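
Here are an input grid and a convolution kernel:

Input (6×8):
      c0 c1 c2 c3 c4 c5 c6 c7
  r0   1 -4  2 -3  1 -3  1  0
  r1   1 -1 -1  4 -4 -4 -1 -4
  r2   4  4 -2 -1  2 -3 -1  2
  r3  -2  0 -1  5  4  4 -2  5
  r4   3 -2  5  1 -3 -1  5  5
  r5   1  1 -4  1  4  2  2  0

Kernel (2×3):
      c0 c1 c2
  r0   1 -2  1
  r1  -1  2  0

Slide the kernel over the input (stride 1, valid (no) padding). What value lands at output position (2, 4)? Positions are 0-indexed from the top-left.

11

The receptive field on the input at this output position is [2 -3 -1 / 4 4 -2]. Elementwise product with the kernel and sum: 2·1 + -3·-2 + -1·1 + 4·-1 + 4·2.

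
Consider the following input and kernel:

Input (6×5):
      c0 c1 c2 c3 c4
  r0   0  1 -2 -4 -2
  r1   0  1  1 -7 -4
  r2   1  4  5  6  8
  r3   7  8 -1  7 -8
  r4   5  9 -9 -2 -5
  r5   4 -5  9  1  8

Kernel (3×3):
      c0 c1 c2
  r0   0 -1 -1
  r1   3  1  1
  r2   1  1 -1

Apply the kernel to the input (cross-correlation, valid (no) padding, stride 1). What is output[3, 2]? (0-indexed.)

-31

The receptive field on the input at this output position is [-1 7 -8 / -9 -2 -5 / 9 1 8]. Elementwise product with the kernel and sum: 7·-1 + -8·-1 + -9·3 + -2·1 + -5·1 + 9·1 + 1·1 + 8·-1.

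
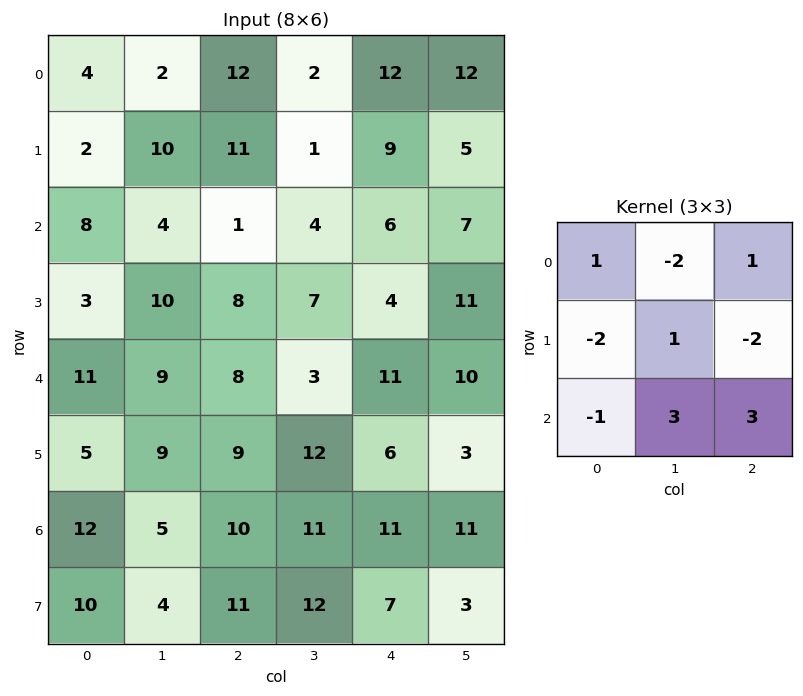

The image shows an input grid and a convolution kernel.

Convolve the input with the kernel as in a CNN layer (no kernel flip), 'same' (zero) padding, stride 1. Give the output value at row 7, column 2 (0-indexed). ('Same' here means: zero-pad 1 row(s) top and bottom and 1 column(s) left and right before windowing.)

The receptive field on the zero-padded input at this output position is [5 10 11 / 4 11 12 / 0 0 0]. Elementwise product with the kernel and sum: 5·1 + 10·-2 + 11·1 + 4·-2 + 11·1 + 12·-2 + 0·-1 + 0·3 + 0·3.

-25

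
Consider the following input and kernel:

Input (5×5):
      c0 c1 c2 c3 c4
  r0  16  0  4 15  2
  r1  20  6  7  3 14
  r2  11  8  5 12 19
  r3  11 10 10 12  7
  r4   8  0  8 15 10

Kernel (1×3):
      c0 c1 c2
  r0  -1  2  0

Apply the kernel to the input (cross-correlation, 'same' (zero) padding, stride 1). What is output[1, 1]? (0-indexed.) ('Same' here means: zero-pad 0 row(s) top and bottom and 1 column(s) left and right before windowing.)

-8

The receptive field on the zero-padded input at this output position is [20 6 7]. Elementwise product with the kernel and sum: 20·-1 + 6·2.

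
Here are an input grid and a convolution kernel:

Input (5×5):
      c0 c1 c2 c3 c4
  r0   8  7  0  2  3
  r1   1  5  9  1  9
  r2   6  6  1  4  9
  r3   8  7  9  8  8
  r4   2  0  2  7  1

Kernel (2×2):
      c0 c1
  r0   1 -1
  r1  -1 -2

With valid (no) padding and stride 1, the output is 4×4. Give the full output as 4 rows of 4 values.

-10 -16 -13 -20
-22 -12 -1 -30
-22 -20 -28 -29
-1 -6 -15 -9

Output[0,0]: The receptive field on the input at this output position is [8 7 / 1 5]. Elementwise product with the kernel and sum: 8·1 + 7·-1 + 1·-1 + 5·-2.
Output[0,1]: The receptive field on the input at this output position is [7 0 / 5 9]. Elementwise product with the kernel and sum: 7·1 + 0·-1 + 5·-1 + 9·-2.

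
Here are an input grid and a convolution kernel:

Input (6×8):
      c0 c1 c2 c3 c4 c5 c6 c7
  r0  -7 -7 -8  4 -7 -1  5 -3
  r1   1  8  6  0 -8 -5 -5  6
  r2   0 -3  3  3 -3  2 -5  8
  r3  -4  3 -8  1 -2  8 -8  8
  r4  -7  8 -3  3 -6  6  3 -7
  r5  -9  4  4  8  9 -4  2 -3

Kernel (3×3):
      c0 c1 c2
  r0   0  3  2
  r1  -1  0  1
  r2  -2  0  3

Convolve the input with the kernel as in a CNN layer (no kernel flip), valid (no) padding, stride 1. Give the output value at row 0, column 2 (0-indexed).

-31

The receptive field on the input at this output position is [-8 4 -7 / 6 0 -8 / 3 3 -3]. Elementwise product with the kernel and sum: 4·3 + -7·2 + 6·-1 + -8·1 + 3·-2 + -3·3.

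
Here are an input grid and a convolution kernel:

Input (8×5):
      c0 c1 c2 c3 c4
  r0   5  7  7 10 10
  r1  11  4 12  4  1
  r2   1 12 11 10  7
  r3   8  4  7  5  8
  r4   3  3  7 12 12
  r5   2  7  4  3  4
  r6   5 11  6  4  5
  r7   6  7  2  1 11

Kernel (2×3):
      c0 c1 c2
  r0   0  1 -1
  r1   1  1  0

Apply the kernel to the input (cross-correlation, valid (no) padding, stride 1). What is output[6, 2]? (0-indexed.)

2

The receptive field on the input at this output position is [6 4 5 / 2 1 11]. Elementwise product with the kernel and sum: 4·1 + 5·-1 + 2·1 + 1·1.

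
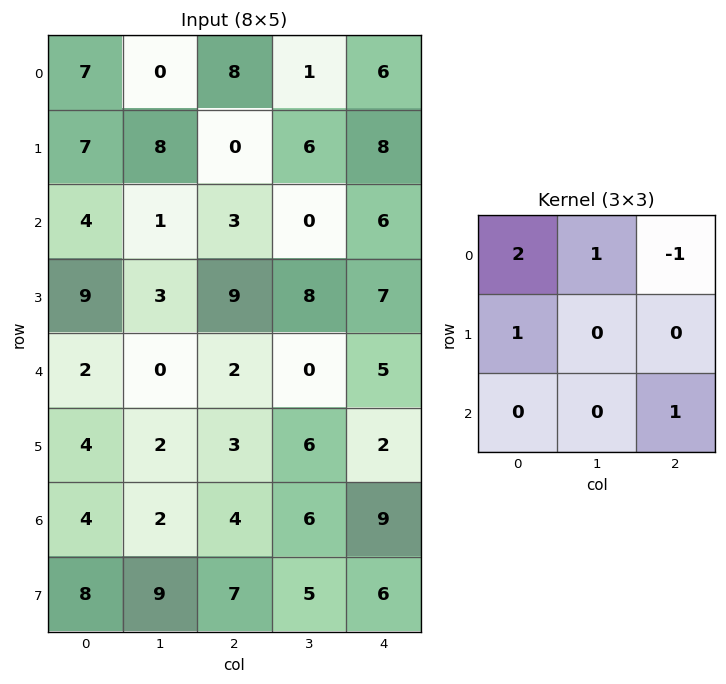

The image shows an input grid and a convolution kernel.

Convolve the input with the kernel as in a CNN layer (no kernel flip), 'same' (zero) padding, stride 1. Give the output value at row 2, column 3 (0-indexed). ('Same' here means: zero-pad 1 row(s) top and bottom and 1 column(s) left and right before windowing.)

The receptive field on the zero-padded input at this output position is [0 6 8 / 3 0 6 / 9 8 7]. Elementwise product with the kernel and sum: 0·2 + 6·1 + 8·-1 + 3·1 + 7·1.

8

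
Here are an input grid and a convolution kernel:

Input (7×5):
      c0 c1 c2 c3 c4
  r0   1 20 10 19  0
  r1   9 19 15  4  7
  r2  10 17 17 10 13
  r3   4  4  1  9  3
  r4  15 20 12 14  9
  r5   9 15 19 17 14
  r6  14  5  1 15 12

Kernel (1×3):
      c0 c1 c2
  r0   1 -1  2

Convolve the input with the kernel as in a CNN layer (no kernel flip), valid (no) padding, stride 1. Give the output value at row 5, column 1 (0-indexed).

The receptive field on the input at this output position is [15 19 17]. Elementwise product with the kernel and sum: 15·1 + 19·-1 + 17·2.

30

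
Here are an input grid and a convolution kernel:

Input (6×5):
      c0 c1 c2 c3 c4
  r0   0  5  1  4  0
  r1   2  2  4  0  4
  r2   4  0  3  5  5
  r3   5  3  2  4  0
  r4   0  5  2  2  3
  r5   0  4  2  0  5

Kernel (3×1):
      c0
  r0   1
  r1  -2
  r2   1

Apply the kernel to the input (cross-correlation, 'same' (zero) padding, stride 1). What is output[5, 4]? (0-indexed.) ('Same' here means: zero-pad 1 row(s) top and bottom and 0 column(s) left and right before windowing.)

-7

The receptive field on the zero-padded input at this output position is [3 / 5 / 0]. Elementwise product with the kernel and sum: 3·1 + 5·-2 + 0·1.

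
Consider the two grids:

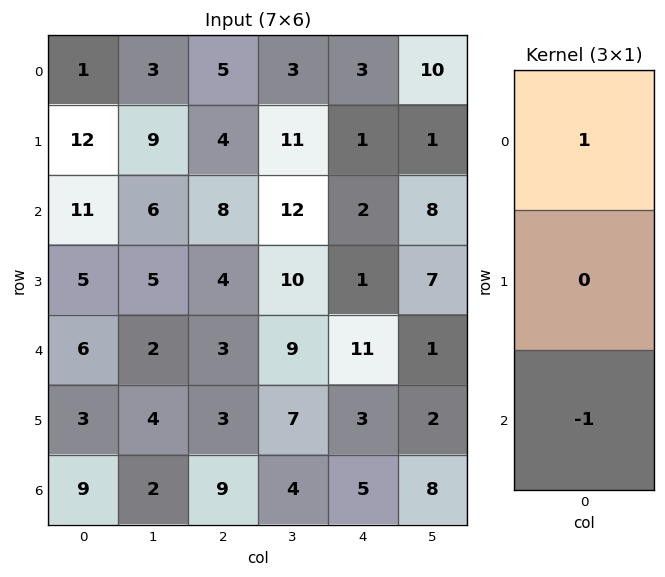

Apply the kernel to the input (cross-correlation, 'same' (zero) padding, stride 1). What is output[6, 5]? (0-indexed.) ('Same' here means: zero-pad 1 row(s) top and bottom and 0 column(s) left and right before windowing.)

2

The receptive field on the zero-padded input at this output position is [2 / 8 / 0]. Elementwise product with the kernel and sum: 2·1 + 0·-1.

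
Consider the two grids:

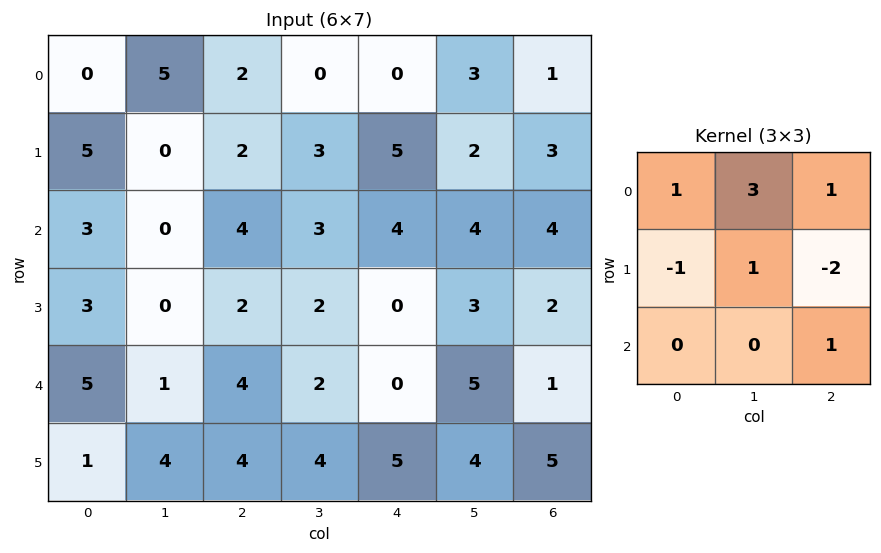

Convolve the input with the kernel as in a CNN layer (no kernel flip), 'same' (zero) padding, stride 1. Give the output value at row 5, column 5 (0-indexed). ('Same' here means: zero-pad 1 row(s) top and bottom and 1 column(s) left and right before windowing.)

The receptive field on the zero-padded input at this output position is [0 5 1 / 5 4 5 / 0 0 0]. Elementwise product with the kernel and sum: 0·1 + 5·3 + 1·1 + 5·-1 + 4·1 + 5·-2 + 0·1.

5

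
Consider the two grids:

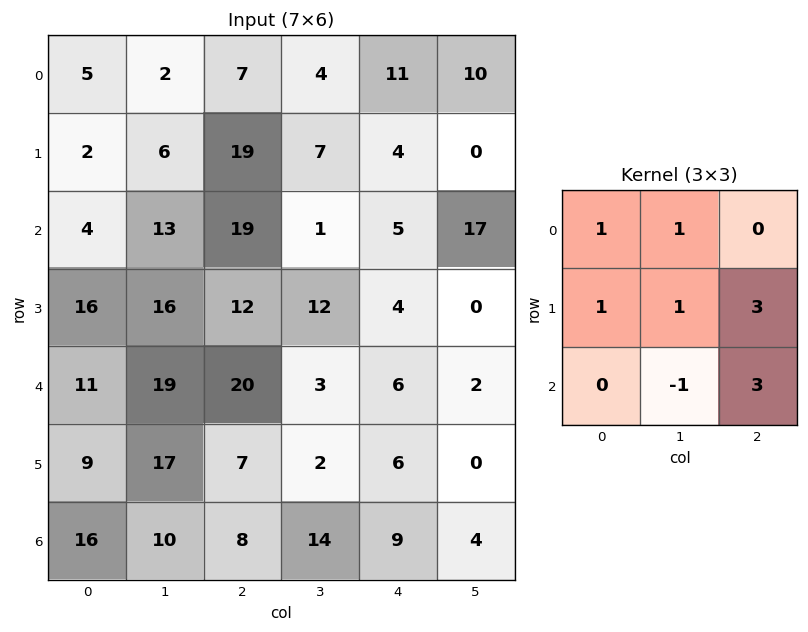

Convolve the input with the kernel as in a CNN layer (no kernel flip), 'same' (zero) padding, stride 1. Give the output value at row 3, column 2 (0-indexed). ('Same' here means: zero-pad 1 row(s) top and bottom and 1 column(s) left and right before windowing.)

The receptive field on the zero-padded input at this output position is [13 19 1 / 16 12 12 / 19 20 3]. Elementwise product with the kernel and sum: 13·1 + 19·1 + 16·1 + 12·1 + 12·3 + 20·-1 + 3·3.

85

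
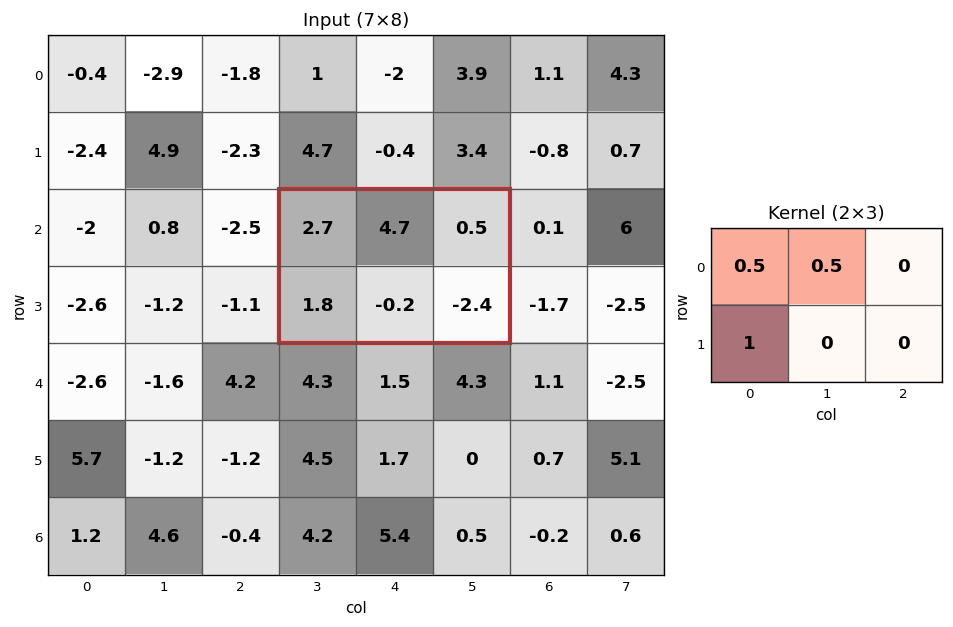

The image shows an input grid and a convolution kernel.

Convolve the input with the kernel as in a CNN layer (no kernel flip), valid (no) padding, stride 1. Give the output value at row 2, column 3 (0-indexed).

5.5

The receptive field on the input at this output position is [2.7 4.7 0.5 / 1.8 -0.2 -2.4]. Elementwise product with the kernel and sum: 2.7·0.5 + 4.7·0.5 + 1.8·1.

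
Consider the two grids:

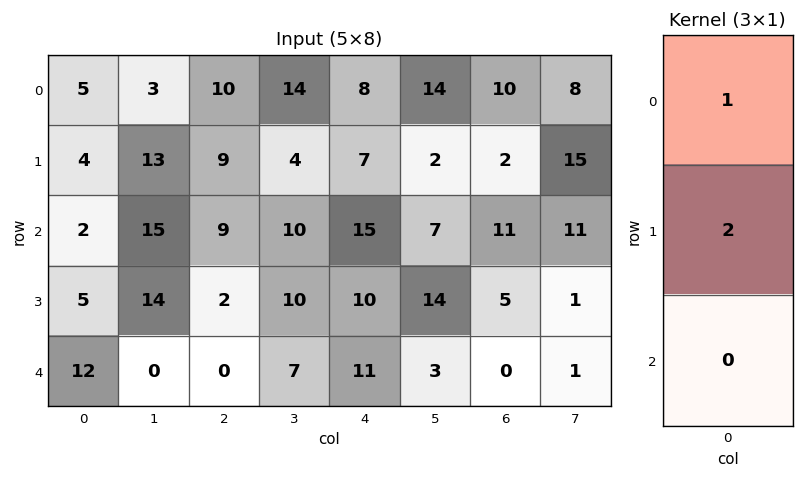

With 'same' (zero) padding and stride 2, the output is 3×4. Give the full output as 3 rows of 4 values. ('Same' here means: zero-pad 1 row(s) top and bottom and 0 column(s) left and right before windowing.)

Output[0,0]: The receptive field on the zero-padded input at this output position is [0 / 5 / 4]. Elementwise product with the kernel and sum: 0·1 + 5·2.
Output[0,1]: The receptive field on the zero-padded input at this output position is [0 / 10 / 9]. Elementwise product with the kernel and sum: 0·1 + 10·2.

10 20 16 20
8 27 37 24
29 2 32 5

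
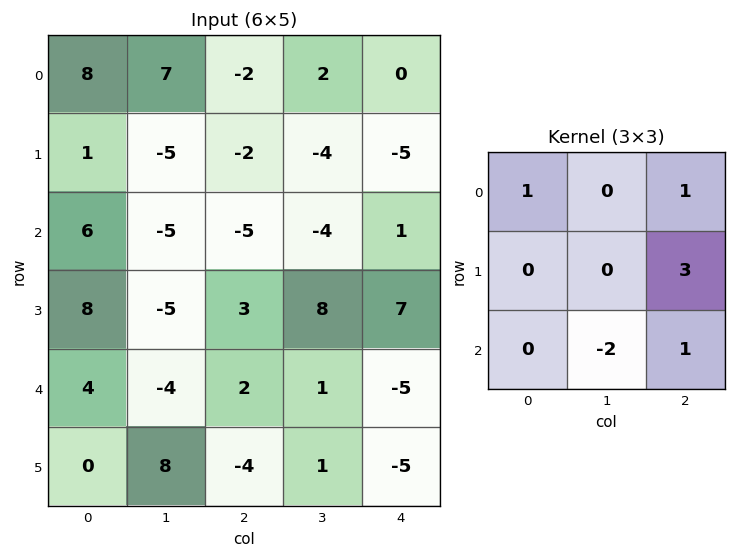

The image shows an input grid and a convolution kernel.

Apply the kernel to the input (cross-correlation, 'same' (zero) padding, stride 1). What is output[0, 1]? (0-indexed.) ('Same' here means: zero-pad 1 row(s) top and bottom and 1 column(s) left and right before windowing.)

The receptive field on the zero-padded input at this output position is [0 0 0 / 8 7 -2 / 1 -5 -2]. Elementwise product with the kernel and sum: 0·1 + 0·1 + -2·3 + -5·-2 + -2·1.

2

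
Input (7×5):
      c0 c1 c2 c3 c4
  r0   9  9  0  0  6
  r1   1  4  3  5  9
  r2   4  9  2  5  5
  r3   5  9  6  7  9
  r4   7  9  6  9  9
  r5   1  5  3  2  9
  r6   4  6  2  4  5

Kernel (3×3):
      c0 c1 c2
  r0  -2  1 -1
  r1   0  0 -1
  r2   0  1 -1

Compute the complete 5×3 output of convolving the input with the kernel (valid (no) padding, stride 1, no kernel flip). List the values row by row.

-5 -26 -15
0 -16 -17
-4 -31 -13
-11 -27 -30
-10 -25 -22

Output[0,0]: The receptive field on the input at this output position is [9 9 0 / 1 4 3 / 4 9 2]. Elementwise product with the kernel and sum: 9·-2 + 9·1 + 0·-1 + 3·-1 + 9·1 + 2·-1.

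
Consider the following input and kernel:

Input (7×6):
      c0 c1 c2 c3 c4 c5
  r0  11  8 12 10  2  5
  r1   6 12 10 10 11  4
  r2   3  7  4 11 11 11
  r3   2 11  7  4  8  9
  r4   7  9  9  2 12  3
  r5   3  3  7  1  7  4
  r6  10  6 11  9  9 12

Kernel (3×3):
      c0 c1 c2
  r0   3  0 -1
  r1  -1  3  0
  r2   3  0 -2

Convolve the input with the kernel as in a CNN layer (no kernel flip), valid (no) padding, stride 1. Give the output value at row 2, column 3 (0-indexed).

42

The receptive field on the input at this output position is [11 11 11 / 4 8 9 / 2 12 3]. Elementwise product with the kernel and sum: 11·3 + 11·-1 + 4·-1 + 8·3 + 2·3 + 3·-2.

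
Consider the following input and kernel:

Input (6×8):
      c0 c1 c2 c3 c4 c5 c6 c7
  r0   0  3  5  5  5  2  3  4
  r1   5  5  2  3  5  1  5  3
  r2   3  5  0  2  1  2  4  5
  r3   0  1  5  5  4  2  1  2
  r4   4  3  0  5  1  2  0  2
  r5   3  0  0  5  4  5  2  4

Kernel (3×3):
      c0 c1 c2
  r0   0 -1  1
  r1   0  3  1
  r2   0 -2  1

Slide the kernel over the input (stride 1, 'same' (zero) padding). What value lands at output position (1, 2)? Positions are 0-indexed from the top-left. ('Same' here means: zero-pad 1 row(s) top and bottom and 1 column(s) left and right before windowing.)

11

The receptive field on the zero-padded input at this output position is [3 5 5 / 5 2 3 / 5 0 2]. Elementwise product with the kernel and sum: 5·-1 + 5·1 + 2·3 + 3·1 + 0·-2 + 2·1.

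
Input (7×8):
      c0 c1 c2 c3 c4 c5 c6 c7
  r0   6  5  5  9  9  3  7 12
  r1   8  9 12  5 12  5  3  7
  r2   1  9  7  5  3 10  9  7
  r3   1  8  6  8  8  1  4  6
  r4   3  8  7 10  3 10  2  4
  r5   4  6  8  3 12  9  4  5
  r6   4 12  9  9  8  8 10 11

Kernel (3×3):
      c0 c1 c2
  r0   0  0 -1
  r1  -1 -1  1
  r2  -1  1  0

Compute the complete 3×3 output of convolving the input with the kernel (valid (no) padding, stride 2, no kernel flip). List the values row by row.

-2 -16 -14
-5 -6 -7
-1 -2 -19

Output[0,0]: The receptive field on the input at this output position is [6 5 5 / 8 9 12 / 1 9 7]. Elementwise product with the kernel and sum: 5·-1 + 8·-1 + 9·-1 + 12·1 + 1·-1 + 9·1.
Output[0,1]: The receptive field on the input at this output position is [5 9 9 / 12 5 12 / 7 5 3]. Elementwise product with the kernel and sum: 9·-1 + 12·-1 + 5·-1 + 12·1 + 7·-1 + 5·1.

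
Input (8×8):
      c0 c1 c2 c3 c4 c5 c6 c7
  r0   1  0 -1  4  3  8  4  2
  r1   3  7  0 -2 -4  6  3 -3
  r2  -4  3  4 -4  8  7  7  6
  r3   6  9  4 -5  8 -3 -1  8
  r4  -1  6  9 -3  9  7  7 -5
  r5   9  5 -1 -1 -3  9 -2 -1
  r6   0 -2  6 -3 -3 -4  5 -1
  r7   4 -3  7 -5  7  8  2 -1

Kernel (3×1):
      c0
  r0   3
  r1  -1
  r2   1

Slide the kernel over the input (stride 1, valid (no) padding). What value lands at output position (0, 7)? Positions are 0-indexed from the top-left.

15

The receptive field on the input at this output position is [2 / -3 / 6]. Elementwise product with the kernel and sum: 2·3 + -3·-1 + 6·1.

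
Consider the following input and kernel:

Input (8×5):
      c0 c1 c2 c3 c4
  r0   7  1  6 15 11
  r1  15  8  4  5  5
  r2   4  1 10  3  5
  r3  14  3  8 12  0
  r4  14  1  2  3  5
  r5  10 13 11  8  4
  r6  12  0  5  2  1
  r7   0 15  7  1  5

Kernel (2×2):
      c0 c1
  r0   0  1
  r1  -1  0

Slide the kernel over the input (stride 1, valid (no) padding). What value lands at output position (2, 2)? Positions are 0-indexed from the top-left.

-5

The receptive field on the input at this output position is [10 3 / 8 12]. Elementwise product with the kernel and sum: 3·1 + 8·-1.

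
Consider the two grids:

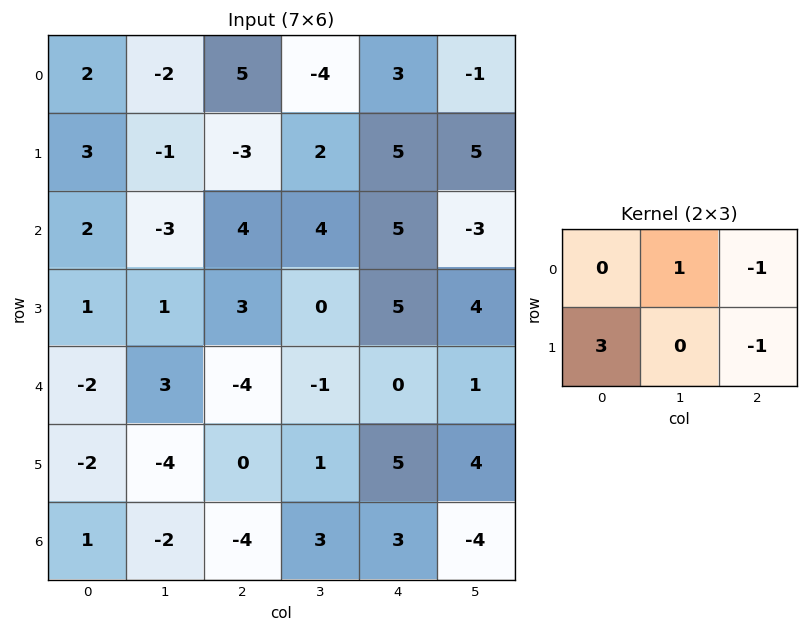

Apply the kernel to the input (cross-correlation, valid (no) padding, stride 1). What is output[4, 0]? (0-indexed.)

The receptive field on the input at this output position is [-2 3 -4 / -2 -4 0]. Elementwise product with the kernel and sum: 3·1 + -4·-1 + -2·3 + 0·-1.

1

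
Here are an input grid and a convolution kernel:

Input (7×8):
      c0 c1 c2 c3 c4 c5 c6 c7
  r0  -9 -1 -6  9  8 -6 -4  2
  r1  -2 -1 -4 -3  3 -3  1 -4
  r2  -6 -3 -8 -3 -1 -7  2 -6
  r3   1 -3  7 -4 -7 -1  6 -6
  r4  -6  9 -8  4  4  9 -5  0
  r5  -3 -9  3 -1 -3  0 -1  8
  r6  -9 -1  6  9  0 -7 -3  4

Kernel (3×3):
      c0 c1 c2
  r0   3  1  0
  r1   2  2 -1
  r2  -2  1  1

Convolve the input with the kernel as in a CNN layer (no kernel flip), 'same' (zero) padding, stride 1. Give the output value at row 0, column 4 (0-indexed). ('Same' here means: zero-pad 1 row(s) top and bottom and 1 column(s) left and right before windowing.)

The receptive field on the zero-padded input at this output position is [0 0 0 / 9 8 -6 / -3 3 -3]. Elementwise product with the kernel and sum: 0·3 + 0·1 + 9·2 + 8·2 + -6·-1 + -3·-2 + 3·1 + -3·1.

46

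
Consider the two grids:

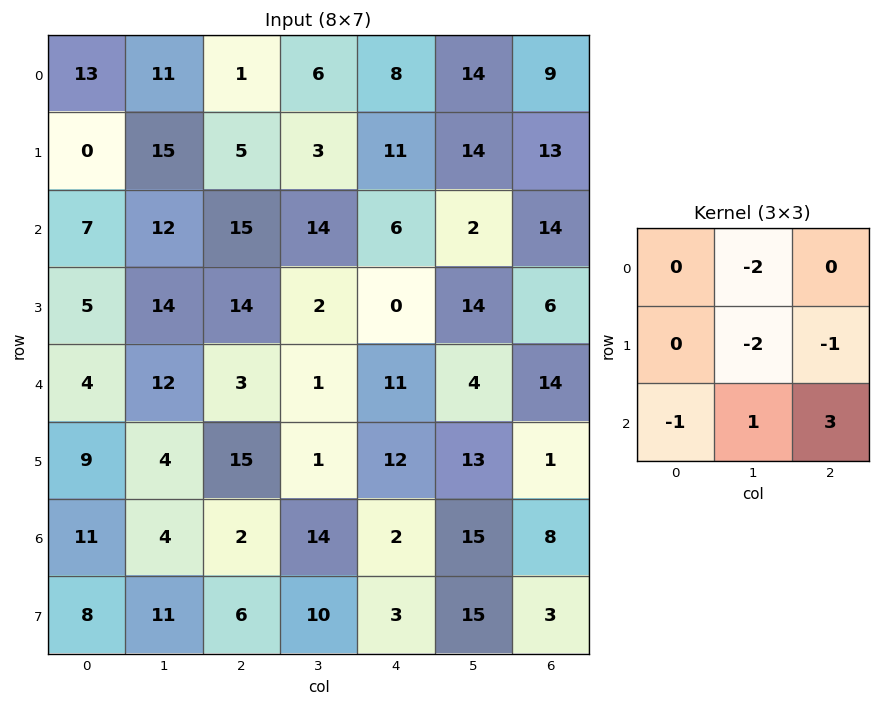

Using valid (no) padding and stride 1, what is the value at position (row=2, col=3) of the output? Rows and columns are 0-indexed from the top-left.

-4

The receptive field on the input at this output position is [14 6 2 / 2 0 14 / 1 11 4]. Elementwise product with the kernel and sum: 6·-2 + 0·-2 + 14·-1 + 1·-1 + 11·1 + 4·3.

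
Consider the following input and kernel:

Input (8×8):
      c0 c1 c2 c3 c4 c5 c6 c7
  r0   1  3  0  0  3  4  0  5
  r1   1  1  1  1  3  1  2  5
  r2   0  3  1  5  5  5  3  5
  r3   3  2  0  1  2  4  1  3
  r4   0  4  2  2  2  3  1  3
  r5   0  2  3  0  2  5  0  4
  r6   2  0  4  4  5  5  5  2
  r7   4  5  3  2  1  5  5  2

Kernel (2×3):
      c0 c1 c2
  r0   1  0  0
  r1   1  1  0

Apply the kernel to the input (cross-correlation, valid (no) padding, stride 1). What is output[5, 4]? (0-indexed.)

The receptive field on the input at this output position is [2 5 0 / 5 5 5]. Elementwise product with the kernel and sum: 2·1 + 5·1 + 5·1.

12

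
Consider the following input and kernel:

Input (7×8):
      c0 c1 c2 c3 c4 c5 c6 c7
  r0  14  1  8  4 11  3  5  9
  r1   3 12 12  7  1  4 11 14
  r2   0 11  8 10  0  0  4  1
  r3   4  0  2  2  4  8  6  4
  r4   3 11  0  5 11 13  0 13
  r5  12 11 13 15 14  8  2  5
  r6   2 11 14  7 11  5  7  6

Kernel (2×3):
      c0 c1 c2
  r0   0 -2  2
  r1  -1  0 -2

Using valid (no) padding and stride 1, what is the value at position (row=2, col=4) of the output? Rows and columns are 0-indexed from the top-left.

The receptive field on the input at this output position is [0 0 4 / 4 8 6]. Elementwise product with the kernel and sum: 0·-2 + 4·2 + 4·-1 + 6·-2.

-8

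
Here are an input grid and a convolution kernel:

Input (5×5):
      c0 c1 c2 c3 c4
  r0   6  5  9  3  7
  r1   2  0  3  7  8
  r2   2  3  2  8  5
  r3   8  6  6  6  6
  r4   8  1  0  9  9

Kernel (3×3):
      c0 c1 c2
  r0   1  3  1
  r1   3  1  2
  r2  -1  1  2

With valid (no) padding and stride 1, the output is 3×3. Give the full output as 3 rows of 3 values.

Output[0,0]: The receptive field on the input at this output position is [6 5 9 / 2 0 3 / 2 3 2]. Elementwise product with the kernel and sum: 6·1 + 5·3 + 9·1 + 2·3 + 0·1 + 3·2 + 2·-1 + 3·1 + 2·2.
Output[0,1]: The receptive field on the input at this output position is [5 9 3 / 0 3 7 / 3 2 8]. Elementwise product with the kernel and sum: 5·1 + 9·3 + 3·1 + 0·3 + 3·1 + 7·2 + 3·-1 + 2·1 + 8·2.

47 67 73
28 55 68
48 70 94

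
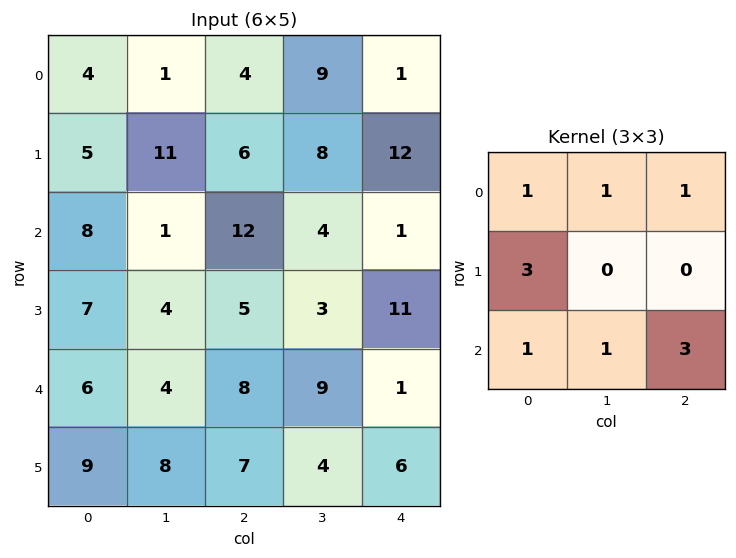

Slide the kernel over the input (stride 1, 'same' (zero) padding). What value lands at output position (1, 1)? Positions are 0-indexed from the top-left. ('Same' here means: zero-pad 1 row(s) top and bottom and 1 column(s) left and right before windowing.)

The receptive field on the zero-padded input at this output position is [4 1 4 / 5 11 6 / 8 1 12]. Elementwise product with the kernel and sum: 4·1 + 1·1 + 4·1 + 5·3 + 8·1 + 1·1 + 12·3.

69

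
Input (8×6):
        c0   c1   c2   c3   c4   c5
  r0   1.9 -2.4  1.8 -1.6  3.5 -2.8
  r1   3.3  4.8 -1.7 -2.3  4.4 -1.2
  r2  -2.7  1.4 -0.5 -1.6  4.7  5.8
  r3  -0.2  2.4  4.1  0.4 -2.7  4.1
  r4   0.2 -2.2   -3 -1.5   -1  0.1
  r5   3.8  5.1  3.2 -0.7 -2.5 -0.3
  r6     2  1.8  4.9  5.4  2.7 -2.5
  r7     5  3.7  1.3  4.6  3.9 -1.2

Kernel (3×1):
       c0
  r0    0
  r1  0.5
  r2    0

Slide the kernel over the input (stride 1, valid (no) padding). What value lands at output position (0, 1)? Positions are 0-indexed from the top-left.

2.4

The receptive field on the input at this output position is [-2.4 / 4.8 / 1.4]. Elementwise product with the kernel and sum: 4.8·0.5.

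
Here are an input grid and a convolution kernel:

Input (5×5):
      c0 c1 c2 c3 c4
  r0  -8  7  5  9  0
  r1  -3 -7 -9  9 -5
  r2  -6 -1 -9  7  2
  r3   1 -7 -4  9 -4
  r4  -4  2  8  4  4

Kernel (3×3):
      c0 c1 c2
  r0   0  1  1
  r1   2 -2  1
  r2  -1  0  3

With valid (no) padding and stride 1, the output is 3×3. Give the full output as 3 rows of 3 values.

Output[0,0]: The receptive field on the input at this output position is [-8 7 5 / -3 -7 -9 / -6 -1 -9]. Elementwise product with the kernel and sum: 7·1 + 5·1 + -3·2 + -7·-2 + -9·1 + -6·-1 + -9·3.
Output[0,1]: The receptive field on the input at this output position is [7 5 9 / -7 -9 9 / -1 -9 7]. Elementwise product with the kernel and sum: 5·1 + 9·1 + -7·2 + -9·-2 + 9·1 + -1·-1 + 7·3.

-10 49 -17
-48 57 -34
30 11 -17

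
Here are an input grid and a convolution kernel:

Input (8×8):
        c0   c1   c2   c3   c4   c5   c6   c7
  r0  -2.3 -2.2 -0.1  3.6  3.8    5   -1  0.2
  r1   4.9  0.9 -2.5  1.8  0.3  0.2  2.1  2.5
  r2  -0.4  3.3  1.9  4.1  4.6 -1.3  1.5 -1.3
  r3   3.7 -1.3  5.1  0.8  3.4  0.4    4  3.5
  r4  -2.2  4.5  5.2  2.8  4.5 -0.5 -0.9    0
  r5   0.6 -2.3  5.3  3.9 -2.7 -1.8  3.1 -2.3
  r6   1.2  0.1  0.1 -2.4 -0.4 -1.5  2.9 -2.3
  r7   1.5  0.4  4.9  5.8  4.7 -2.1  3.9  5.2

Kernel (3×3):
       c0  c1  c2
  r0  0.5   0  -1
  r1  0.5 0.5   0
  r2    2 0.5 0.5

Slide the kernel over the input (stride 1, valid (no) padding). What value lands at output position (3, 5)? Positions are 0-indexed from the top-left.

-7.2

The receptive field on the input at this output position is [0.4 4 3.5 / -0.5 -0.9 0 / -1.8 3.1 -2.3]. Elementwise product with the kernel and sum: 0.4·0.5 + 3.5·-1 + -0.5·0.5 + -0.9·0.5 + -1.8·2 + 3.1·0.5 + -2.3·0.5.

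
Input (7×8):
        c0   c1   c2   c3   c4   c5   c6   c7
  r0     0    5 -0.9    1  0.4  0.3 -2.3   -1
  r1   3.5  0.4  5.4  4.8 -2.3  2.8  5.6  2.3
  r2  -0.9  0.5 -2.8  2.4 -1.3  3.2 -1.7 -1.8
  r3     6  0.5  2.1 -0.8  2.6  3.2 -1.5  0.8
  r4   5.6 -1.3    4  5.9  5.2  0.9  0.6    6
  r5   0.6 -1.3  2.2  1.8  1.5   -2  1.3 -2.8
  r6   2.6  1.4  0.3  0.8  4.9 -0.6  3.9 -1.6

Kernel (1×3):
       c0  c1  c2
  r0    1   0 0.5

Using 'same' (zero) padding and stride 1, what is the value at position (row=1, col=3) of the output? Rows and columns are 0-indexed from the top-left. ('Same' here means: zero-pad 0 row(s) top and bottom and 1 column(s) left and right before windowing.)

The receptive field on the zero-padded input at this output position is [5.4 4.8 -2.3]. Elementwise product with the kernel and sum: 5.4·1 + -2.3·0.5.

4.25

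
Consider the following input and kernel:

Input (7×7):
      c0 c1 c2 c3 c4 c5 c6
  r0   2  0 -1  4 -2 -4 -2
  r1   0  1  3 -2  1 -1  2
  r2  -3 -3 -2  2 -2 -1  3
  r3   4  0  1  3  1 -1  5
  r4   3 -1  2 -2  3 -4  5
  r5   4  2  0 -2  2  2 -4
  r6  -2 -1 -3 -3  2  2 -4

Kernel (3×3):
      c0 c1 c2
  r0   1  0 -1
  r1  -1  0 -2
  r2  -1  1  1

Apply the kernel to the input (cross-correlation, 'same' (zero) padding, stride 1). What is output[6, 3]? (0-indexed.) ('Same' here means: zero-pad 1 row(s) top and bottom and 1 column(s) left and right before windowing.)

-3

The receptive field on the zero-padded input at this output position is [0 -2 2 / -3 -3 2 / 0 0 0]. Elementwise product with the kernel and sum: 0·1 + 2·-1 + -3·-1 + 2·-2 + 0·-1 + 0·1 + 0·1.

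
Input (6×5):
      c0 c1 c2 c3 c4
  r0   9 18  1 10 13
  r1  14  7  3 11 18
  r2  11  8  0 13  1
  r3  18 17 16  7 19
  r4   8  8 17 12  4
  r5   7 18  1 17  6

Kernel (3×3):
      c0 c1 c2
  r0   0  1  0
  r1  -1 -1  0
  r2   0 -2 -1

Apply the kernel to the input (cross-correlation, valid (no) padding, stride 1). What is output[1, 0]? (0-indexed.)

The receptive field on the input at this output position is [14 7 3 / 11 8 0 / 18 17 16]. Elementwise product with the kernel and sum: 7·1 + 11·-1 + 8·-1 + 17·-2 + 16·-1.

-62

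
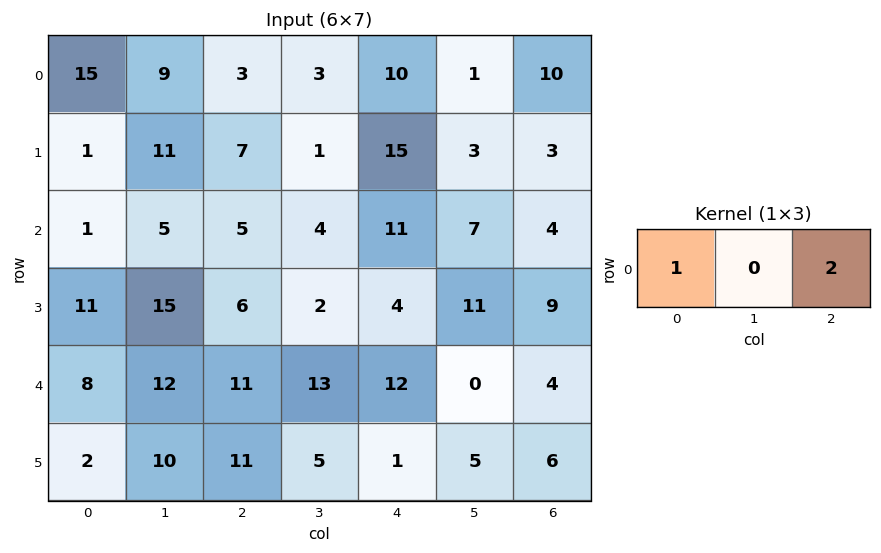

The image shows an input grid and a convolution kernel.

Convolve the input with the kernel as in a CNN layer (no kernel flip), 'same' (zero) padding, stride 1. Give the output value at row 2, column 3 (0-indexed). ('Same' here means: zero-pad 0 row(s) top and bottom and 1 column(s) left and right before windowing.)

The receptive field on the zero-padded input at this output position is [5 4 11]. Elementwise product with the kernel and sum: 5·1 + 11·2.

27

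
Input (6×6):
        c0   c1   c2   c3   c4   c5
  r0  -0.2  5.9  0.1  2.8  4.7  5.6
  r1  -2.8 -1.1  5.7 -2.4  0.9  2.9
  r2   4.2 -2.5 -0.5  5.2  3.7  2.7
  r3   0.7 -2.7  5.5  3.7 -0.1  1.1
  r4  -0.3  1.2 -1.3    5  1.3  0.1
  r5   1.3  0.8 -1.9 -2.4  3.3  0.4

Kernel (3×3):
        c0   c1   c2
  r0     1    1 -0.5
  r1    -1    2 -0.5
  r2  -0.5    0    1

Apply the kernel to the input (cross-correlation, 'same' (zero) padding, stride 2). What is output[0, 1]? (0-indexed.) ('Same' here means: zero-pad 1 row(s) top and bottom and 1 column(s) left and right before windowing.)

The receptive field on the zero-padded input at this output position is [0 0 0 / 5.9 0.1 2.8 / -1.1 5.7 -2.4]. Elementwise product with the kernel and sum: 0·1 + 0·1 + 0·-0.5 + 5.9·-1 + 0.1·2 + 2.8·-0.5 + -1.1·-0.5 + -2.4·1.

-8.95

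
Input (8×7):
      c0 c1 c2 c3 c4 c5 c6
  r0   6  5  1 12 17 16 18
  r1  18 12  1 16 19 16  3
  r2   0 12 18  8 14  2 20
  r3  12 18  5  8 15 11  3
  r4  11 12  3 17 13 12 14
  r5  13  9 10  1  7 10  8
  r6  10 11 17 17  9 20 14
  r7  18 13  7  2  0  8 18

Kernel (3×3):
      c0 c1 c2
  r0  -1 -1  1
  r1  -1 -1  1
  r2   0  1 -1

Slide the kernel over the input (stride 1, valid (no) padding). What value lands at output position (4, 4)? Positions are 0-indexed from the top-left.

-14

The receptive field on the input at this output position is [13 12 14 / 7 10 8 / 9 20 14]. Elementwise product with the kernel and sum: 13·-1 + 12·-1 + 14·1 + 7·-1 + 10·-1 + 8·1 + 20·1 + 14·-1.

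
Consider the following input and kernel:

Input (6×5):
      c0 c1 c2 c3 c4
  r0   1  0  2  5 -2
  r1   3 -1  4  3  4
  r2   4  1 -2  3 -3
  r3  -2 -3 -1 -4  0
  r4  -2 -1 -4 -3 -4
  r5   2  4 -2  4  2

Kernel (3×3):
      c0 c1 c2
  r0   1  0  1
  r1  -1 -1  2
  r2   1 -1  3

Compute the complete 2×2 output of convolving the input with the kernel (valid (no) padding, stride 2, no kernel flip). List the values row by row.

Output[0,0]: The receptive field on the input at this output position is [1 0 2 / 3 -1 4 / 4 1 -2]. Elementwise product with the kernel and sum: 1·1 + 2·1 + 3·-1 + -1·-1 + 4·2 + 4·1 + 1·-1 + -2·3.
Output[0,1]: The receptive field on the input at this output position is [2 5 -2 / 4 3 4 / -2 3 -3]. Elementwise product with the kernel and sum: 2·1 + -2·1 + 4·-1 + 3·-1 + 4·2 + -2·1 + 3·-1 + -3·3.

6 -13
-8 -13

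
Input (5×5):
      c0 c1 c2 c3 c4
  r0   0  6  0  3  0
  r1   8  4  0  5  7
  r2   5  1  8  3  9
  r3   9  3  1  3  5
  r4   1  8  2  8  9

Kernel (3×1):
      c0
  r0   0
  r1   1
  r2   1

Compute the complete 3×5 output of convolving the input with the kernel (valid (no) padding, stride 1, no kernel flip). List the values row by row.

Output[0,0]: The receptive field on the input at this output position is [0 / 8 / 5]. Elementwise product with the kernel and sum: 8·1 + 5·1.

13 5 8 8 16
14 4 9 6 14
10 11 3 11 14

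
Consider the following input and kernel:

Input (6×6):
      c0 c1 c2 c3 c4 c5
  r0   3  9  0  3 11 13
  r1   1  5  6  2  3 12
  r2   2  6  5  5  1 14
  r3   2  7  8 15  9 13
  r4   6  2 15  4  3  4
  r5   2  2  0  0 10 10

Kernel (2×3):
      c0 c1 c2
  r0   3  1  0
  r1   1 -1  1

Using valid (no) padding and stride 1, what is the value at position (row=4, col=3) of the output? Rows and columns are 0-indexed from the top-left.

The receptive field on the input at this output position is [4 3 4 / 0 10 10]. Elementwise product with the kernel and sum: 4·3 + 3·1 + 0·1 + 10·-1 + 10·1.

15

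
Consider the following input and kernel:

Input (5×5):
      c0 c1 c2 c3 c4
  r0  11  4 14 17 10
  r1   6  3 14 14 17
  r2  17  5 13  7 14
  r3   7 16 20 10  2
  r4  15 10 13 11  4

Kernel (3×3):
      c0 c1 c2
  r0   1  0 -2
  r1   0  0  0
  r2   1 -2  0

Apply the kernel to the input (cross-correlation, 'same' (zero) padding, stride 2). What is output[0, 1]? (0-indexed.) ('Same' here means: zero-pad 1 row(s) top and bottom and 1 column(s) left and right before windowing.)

-25

The receptive field on the zero-padded input at this output position is [0 0 0 / 4 14 17 / 3 14 14]. Elementwise product with the kernel and sum: 0·1 + 0·-2 + 3·1 + 14·-2.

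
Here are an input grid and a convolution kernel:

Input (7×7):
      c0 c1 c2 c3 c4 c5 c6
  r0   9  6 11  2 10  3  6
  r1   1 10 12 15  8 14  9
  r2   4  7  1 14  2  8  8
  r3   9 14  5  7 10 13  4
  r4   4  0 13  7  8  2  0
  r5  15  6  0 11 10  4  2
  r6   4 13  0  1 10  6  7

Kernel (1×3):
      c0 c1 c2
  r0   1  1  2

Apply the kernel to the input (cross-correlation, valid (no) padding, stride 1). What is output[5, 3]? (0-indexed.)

The receptive field on the input at this output position is [11 10 4]. Elementwise product with the kernel and sum: 11·1 + 10·1 + 4·2.

29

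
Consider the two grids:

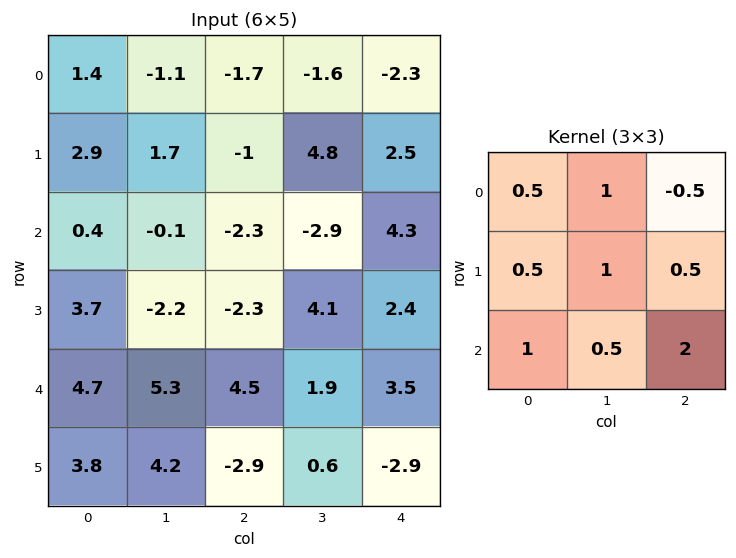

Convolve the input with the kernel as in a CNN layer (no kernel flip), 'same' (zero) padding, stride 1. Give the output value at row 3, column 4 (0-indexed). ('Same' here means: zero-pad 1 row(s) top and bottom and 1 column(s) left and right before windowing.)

10.95

The receptive field on the zero-padded input at this output position is [-2.9 4.3 0 / 4.1 2.4 0 / 1.9 3.5 0]. Elementwise product with the kernel and sum: -2.9·0.5 + 4.3·1 + 0·-0.5 + 4.1·0.5 + 2.4·1 + 0·0.5 + 1.9·1 + 3.5·0.5 + 0·2.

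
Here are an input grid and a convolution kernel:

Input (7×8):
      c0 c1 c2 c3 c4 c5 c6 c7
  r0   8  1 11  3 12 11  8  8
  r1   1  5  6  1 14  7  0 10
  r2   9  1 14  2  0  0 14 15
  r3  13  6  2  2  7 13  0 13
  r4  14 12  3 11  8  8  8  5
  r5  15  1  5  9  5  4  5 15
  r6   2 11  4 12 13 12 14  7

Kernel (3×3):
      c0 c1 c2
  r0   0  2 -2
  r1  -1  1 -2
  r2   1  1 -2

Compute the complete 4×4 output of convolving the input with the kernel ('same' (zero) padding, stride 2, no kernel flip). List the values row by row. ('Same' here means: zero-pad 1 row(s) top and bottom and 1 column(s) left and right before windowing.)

-3 13 -12 -32
0 23 -5 -49
17 -43 -25 -57
8 -39 -21 -32

Output[0,0]: The receptive field on the zero-padded input at this output position is [0 0 0 / 0 8 1 / 0 1 5]. Elementwise product with the kernel and sum: 0·2 + 0·-2 + 0·-1 + 8·1 + 1·-2 + 0·1 + 1·1 + 5·-2.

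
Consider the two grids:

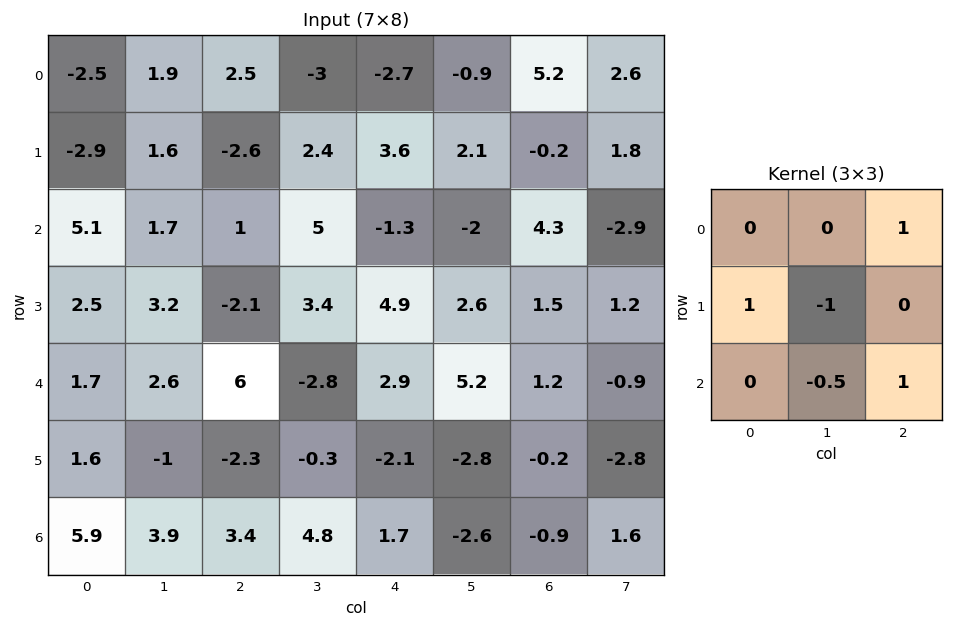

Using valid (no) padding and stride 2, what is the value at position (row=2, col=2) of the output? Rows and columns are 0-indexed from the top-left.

2.3

The receptive field on the input at this output position is [2.9 5.2 1.2 / -2.1 -2.8 -0.2 / 1.7 -2.6 -0.9]. Elementwise product with the kernel and sum: 1.2·1 + -2.1·1 + -2.8·-1 + -2.6·-0.5 + -0.9·1.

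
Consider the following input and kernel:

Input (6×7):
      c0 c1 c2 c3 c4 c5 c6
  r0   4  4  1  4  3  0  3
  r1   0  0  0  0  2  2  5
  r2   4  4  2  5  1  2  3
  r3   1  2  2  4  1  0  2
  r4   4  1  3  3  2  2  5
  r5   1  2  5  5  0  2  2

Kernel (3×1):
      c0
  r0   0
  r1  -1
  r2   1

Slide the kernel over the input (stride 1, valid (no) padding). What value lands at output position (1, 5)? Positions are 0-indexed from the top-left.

-2

The receptive field on the input at this output position is [2 / 2 / 0]. Elementwise product with the kernel and sum: 2·-1 + 0·1.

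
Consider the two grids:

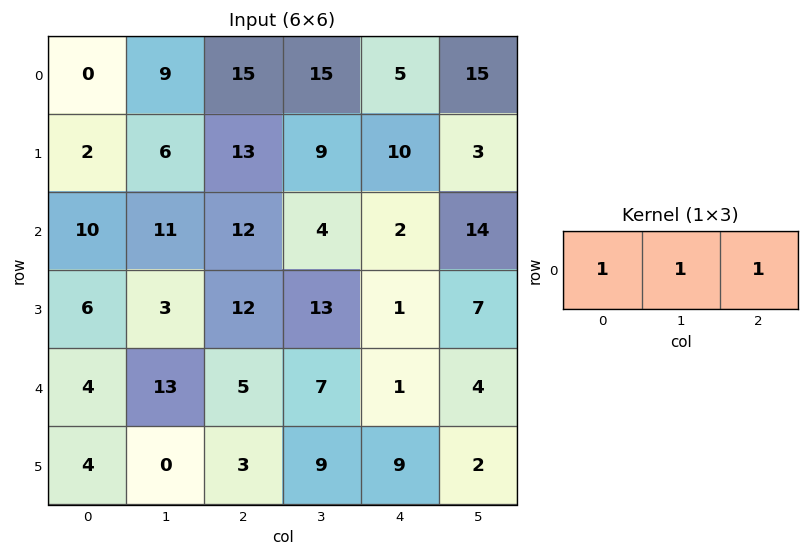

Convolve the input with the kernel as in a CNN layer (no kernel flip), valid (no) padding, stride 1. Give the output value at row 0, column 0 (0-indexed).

24

The receptive field on the input at this output position is [0 9 15]. Elementwise product with the kernel and sum: 0·1 + 9·1 + 15·1.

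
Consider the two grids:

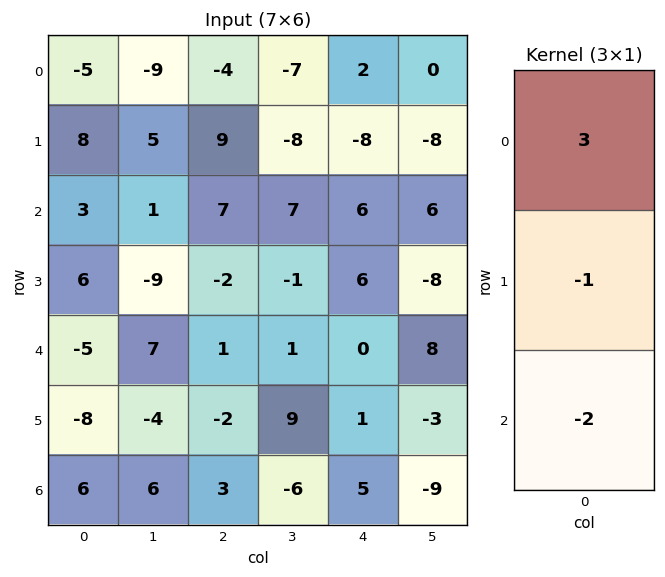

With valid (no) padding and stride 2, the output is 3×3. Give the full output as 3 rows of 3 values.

Output[0,0]: The receptive field on the input at this output position is [-5 / 8 / 3]. Elementwise product with the kernel and sum: -5·3 + 8·-1 + 3·-2.
Output[0,1]: The receptive field on the input at this output position is [-4 / 9 / 7]. Elementwise product with the kernel and sum: -4·3 + 9·-1 + 7·-2.

-29 -35 2
13 21 12
-19 -1 -11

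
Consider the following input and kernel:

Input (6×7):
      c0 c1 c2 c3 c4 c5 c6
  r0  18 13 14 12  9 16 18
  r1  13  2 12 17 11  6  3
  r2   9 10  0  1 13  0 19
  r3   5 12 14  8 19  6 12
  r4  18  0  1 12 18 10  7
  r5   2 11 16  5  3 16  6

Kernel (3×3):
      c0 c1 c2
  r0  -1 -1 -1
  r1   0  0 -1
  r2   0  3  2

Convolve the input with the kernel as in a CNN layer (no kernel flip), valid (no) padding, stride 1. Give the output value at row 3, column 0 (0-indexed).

33

The receptive field on the input at this output position is [5 12 14 / 18 0 1 / 2 11 16]. Elementwise product with the kernel and sum: 5·-1 + 12·-1 + 14·-1 + 1·-1 + 11·3 + 16·2.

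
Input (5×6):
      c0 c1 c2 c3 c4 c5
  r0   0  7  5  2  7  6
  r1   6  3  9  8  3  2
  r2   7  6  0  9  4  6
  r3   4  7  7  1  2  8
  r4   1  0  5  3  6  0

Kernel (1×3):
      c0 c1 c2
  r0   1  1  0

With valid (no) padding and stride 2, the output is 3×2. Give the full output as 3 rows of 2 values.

7 7
13 9
1 8

Output[0,0]: The receptive field on the input at this output position is [0 7 5]. Elementwise product with the kernel and sum: 0·1 + 7·1.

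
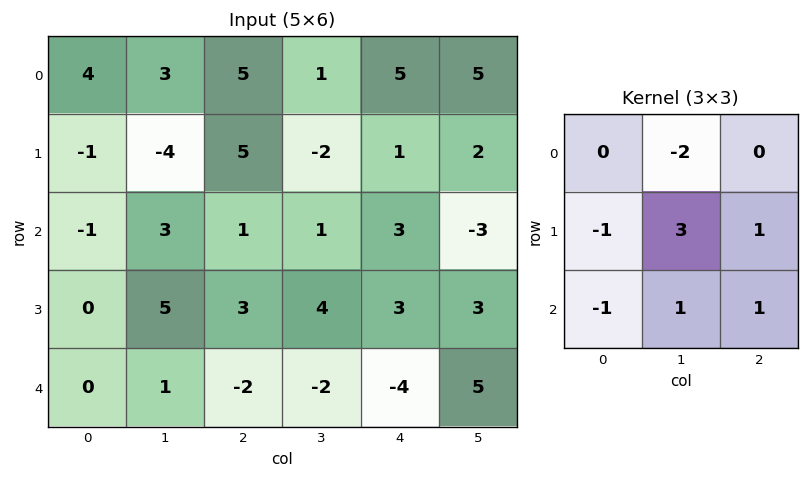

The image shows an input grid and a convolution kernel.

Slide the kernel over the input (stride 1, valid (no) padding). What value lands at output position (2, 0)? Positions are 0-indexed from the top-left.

11

The receptive field on the input at this output position is [-1 3 1 / 0 5 3 / 0 1 -2]. Elementwise product with the kernel and sum: 3·-2 + 0·-1 + 5·3 + 3·1 + 0·-1 + 1·1 + -2·1.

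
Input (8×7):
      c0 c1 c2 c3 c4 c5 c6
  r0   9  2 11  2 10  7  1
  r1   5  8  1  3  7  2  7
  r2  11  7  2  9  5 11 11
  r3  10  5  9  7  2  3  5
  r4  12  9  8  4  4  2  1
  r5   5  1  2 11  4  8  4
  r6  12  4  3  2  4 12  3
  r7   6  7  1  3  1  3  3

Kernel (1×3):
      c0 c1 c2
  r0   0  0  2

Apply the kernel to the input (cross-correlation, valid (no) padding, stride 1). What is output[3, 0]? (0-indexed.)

The receptive field on the input at this output position is [10 5 9]. Elementwise product with the kernel and sum: 9·2.

18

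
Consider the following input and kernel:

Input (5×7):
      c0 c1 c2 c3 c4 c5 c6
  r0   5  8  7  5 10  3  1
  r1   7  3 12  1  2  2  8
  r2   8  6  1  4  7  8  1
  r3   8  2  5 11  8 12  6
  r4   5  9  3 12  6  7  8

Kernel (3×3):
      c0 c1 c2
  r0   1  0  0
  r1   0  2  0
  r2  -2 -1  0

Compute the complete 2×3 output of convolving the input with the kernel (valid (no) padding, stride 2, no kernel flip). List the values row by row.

-11 3 -8
-7 5 12

Output[0,0]: The receptive field on the input at this output position is [5 8 7 / 7 3 12 / 8 6 1]. Elementwise product with the kernel and sum: 5·1 + 3·2 + 8·-2 + 6·-1.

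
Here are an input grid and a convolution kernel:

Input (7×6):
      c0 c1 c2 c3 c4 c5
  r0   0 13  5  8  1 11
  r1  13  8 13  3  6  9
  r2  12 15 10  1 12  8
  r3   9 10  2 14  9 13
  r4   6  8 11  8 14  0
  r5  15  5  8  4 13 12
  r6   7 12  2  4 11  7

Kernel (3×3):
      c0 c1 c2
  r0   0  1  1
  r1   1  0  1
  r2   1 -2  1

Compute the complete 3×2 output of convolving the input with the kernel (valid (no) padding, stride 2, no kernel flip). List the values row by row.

Output[0,0]: The receptive field on the input at this output position is [0 13 5 / 13 8 13 / 12 15 10]. Elementwise product with the kernel and sum: 13·1 + 5·1 + 13·1 + 13·1 + 12·1 + 15·-2 + 10·1.
Output[0,1]: The receptive field on the input at this output position is [5 8 1 / 13 3 6 / 10 1 12]. Elementwise product with the kernel and sum: 8·1 + 1·1 + 13·1 + 6·1 + 10·1 + 1·-2 + 12·1.

36 48
37 33
27 48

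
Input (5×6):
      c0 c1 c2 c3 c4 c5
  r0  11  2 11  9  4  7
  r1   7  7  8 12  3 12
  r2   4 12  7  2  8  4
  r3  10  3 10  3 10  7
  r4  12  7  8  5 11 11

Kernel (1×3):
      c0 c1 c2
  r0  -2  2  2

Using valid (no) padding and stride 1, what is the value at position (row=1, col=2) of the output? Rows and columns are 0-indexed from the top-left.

14

The receptive field on the input at this output position is [8 12 3]. Elementwise product with the kernel and sum: 8·-2 + 12·2 + 3·2.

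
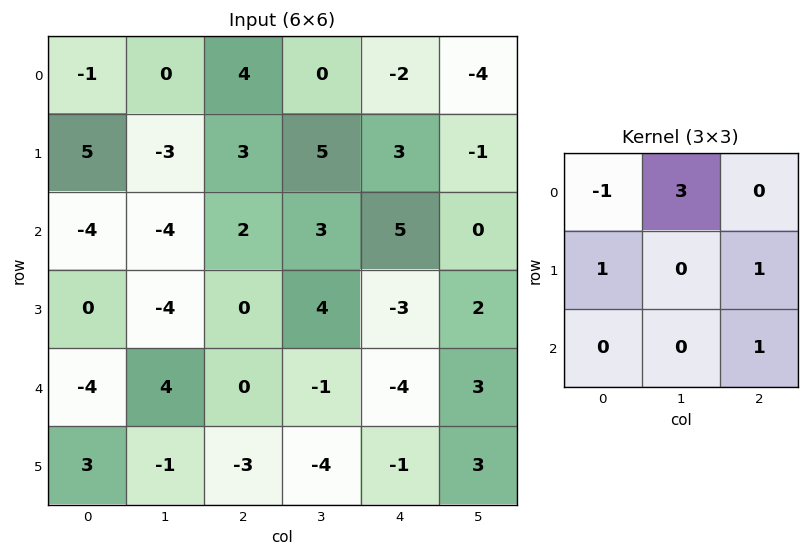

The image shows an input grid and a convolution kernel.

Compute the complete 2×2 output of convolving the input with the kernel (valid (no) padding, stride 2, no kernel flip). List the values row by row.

11 7
-8 0

Output[0,0]: The receptive field on the input at this output position is [-1 0 4 / 5 -3 3 / -4 -4 2]. Elementwise product with the kernel and sum: -1·-1 + 0·3 + 5·1 + 3·1 + 2·1.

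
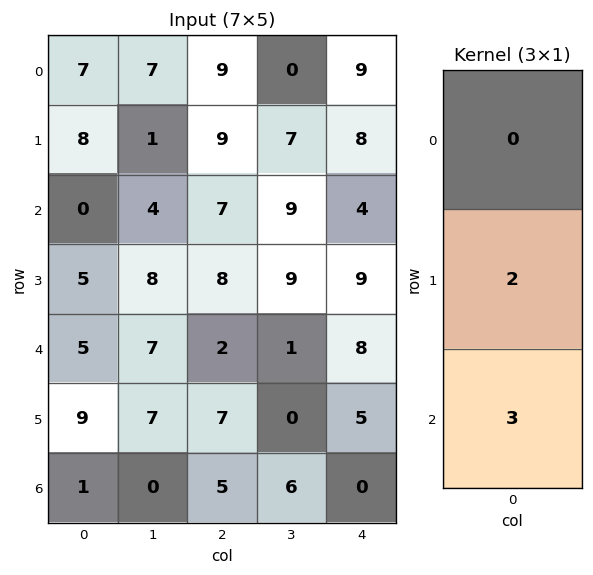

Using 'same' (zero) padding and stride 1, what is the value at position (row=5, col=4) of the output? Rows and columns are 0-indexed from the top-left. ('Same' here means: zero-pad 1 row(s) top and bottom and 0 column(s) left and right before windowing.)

The receptive field on the zero-padded input at this output position is [8 / 5 / 0]. Elementwise product with the kernel and sum: 5·2 + 0·3.

10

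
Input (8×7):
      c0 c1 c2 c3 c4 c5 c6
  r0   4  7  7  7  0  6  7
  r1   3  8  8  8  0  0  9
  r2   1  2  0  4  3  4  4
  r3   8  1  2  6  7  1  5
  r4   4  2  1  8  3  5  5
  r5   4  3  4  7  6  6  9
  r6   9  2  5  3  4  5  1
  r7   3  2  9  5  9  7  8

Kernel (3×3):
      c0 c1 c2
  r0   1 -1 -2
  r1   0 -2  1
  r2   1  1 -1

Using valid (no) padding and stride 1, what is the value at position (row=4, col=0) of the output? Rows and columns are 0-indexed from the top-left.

4

The receptive field on the input at this output position is [4 2 1 / 4 3 4 / 9 2 5]. Elementwise product with the kernel and sum: 4·1 + 2·-1 + 1·-2 + 3·-2 + 4·1 + 9·1 + 2·1 + 5·-1.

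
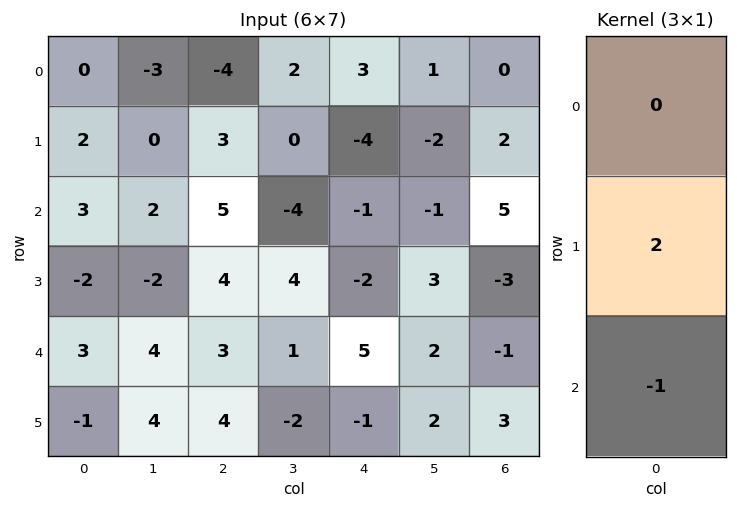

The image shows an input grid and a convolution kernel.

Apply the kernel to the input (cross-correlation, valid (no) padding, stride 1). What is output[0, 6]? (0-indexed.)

-1

The receptive field on the input at this output position is [0 / 2 / 5]. Elementwise product with the kernel and sum: 2·2 + 5·-1.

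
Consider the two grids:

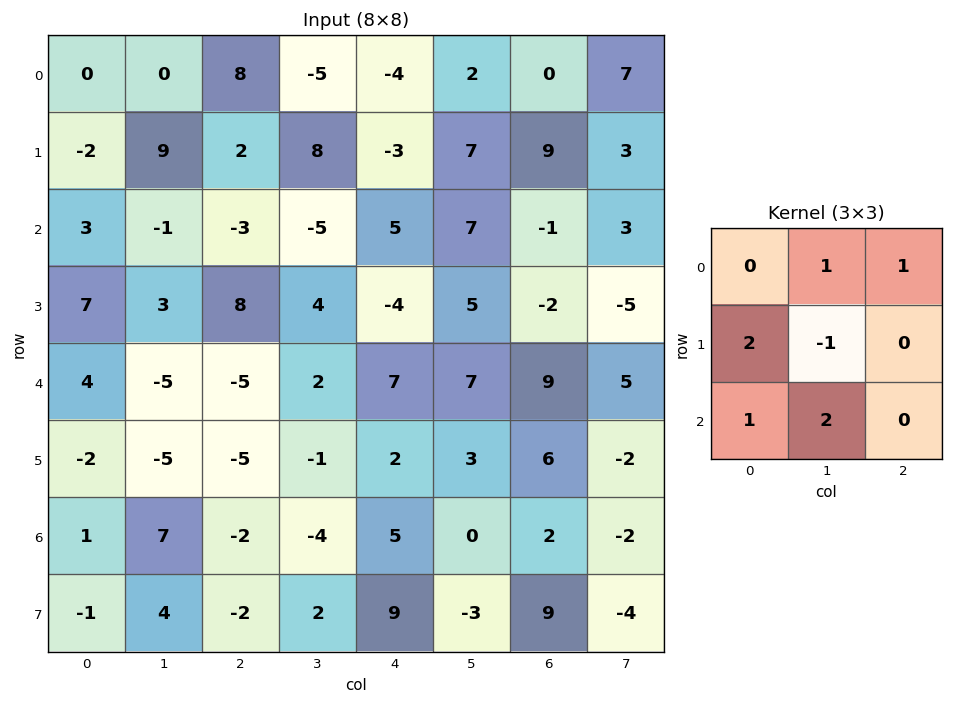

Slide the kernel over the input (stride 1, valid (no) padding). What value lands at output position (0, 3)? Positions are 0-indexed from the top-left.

22

The receptive field on the input at this output position is [-5 -4 2 / 8 -3 7 / -5 5 7]. Elementwise product with the kernel and sum: -4·1 + 2·1 + 8·2 + -3·-1 + -5·1 + 5·2.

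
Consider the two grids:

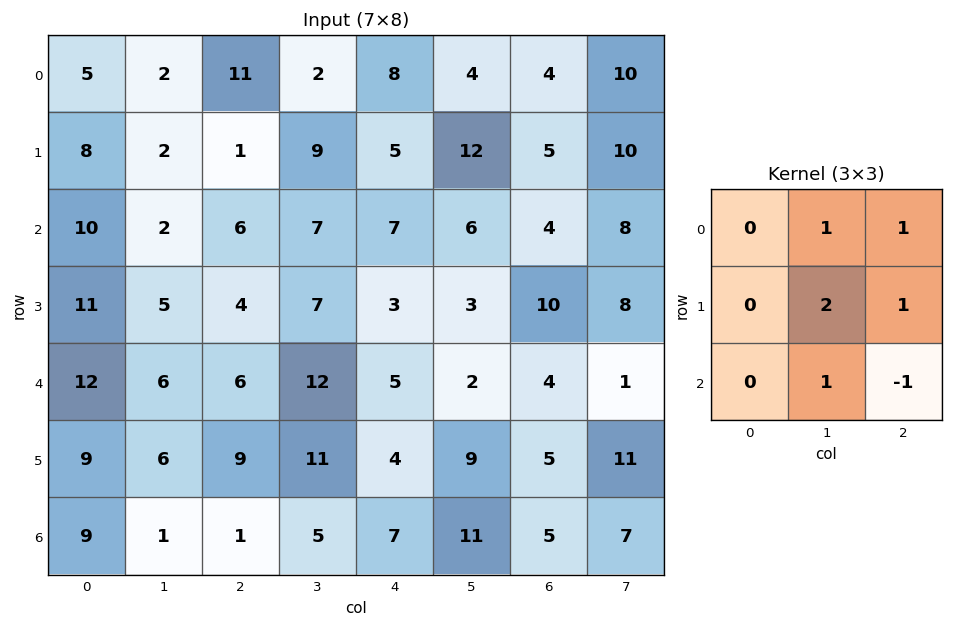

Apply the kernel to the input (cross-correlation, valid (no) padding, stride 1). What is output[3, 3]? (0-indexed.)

13

The receptive field on the input at this output position is [7 3 3 / 12 5 2 / 11 4 9]. Elementwise product with the kernel and sum: 3·1 + 3·1 + 5·2 + 2·1 + 4·1 + 9·-1.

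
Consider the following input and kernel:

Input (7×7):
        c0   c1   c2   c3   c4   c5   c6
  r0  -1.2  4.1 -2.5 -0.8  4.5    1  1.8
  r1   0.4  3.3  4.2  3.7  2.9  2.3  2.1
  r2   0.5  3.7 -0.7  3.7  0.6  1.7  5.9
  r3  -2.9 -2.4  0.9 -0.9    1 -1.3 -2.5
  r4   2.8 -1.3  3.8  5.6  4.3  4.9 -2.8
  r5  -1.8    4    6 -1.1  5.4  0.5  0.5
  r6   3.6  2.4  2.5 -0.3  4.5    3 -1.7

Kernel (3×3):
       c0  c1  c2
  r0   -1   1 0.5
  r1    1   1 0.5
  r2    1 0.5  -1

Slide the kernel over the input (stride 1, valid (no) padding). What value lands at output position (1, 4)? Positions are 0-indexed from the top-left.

The receptive field on the input at this output position is [2.9 2.3 2.1 / 0.6 1.7 5.9 / 1 -1.3 -2.5]. Elementwise product with the kernel and sum: 2.9·-1 + 2.3·1 + 2.1·0.5 + 0.6·1 + 1.7·1 + 5.9·0.5 + 1·1 + -1.3·0.5 + -2.5·-1.

8.55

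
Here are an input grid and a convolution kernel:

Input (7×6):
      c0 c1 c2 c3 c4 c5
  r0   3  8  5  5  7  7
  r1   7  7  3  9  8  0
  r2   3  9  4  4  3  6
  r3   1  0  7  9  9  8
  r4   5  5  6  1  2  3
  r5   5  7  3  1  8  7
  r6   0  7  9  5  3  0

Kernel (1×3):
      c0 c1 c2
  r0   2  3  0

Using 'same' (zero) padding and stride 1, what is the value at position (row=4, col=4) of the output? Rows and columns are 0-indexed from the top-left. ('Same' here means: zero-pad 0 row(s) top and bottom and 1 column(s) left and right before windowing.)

The receptive field on the zero-padded input at this output position is [1 2 3]. Elementwise product with the kernel and sum: 1·2 + 2·3.

8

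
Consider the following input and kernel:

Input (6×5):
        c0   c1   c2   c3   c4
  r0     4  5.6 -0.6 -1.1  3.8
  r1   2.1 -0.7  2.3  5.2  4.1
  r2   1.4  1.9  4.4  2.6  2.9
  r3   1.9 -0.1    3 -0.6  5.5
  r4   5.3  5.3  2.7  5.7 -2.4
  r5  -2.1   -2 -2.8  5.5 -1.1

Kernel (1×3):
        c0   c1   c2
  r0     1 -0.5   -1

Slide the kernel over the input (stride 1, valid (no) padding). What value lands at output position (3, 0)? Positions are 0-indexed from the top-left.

The receptive field on the input at this output position is [1.9 -0.1 3]. Elementwise product with the kernel and sum: 1.9·1 + -0.1·-0.5 + 3·-1.

-1.05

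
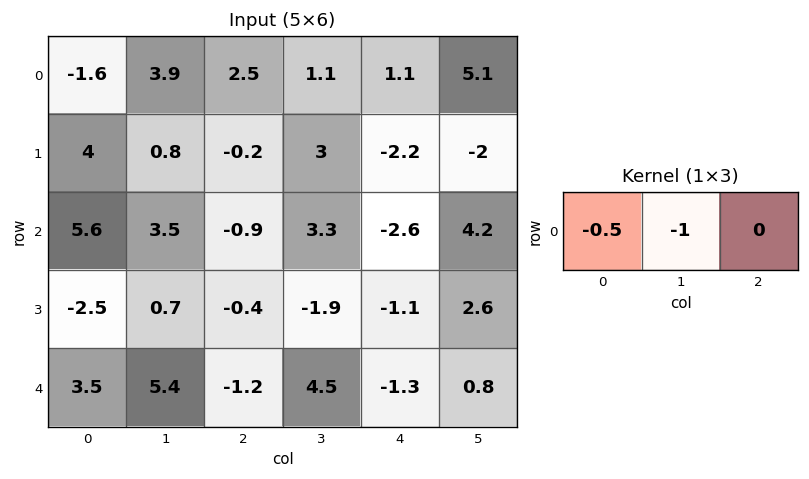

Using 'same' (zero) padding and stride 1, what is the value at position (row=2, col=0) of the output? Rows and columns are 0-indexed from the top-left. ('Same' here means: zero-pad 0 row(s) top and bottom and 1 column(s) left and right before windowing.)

-5.6

The receptive field on the zero-padded input at this output position is [0 5.6 3.5]. Elementwise product with the kernel and sum: 0·-0.5 + 5.6·-1.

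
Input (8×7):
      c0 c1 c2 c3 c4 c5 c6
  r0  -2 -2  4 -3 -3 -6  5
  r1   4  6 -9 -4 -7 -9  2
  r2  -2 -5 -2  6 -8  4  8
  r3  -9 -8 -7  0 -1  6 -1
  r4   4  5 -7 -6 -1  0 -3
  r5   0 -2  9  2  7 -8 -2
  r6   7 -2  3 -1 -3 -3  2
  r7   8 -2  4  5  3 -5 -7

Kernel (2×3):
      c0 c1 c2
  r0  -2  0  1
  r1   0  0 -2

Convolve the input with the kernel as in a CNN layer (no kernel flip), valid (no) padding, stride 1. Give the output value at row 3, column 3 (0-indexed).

The receptive field on the input at this output position is [0 -1 6 / -6 -1 0]. Elementwise product with the kernel and sum: 0·-2 + 6·1 + 0·-2.

6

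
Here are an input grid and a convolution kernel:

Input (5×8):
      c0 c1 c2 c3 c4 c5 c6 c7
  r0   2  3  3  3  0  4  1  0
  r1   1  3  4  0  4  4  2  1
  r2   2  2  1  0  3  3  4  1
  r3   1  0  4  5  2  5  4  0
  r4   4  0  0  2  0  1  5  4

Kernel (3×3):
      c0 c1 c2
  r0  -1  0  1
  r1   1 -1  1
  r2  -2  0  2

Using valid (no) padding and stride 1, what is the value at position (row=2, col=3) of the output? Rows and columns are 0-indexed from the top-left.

9

The receptive field on the input at this output position is [0 3 3 / 5 2 5 / 2 0 1]. Elementwise product with the kernel and sum: 0·-1 + 3·1 + 5·1 + 2·-1 + 5·1 + 2·-2 + 1·2.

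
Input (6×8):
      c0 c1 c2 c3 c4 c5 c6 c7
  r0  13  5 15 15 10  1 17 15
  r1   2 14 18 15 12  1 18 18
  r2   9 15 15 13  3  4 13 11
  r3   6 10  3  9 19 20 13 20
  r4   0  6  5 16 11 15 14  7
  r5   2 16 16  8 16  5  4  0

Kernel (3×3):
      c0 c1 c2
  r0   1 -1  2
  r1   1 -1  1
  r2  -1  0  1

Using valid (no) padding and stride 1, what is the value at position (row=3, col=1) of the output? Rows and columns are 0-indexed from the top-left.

The receptive field on the input at this output position is [10 3 9 / 6 5 16 / 16 16 8]. Elementwise product with the kernel and sum: 10·1 + 3·-1 + 9·2 + 6·1 + 5·-1 + 16·1 + 16·-1 + 8·1.

34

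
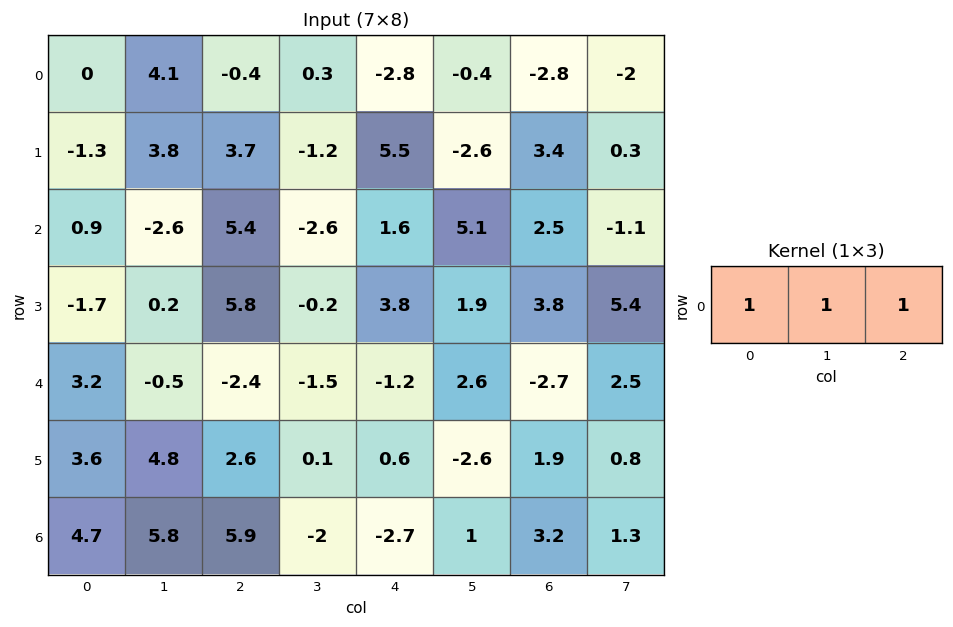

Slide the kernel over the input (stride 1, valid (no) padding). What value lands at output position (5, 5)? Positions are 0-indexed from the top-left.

The receptive field on the input at this output position is [-2.6 1.9 0.8]. Elementwise product with the kernel and sum: -2.6·1 + 1.9·1 + 0.8·1.

0.1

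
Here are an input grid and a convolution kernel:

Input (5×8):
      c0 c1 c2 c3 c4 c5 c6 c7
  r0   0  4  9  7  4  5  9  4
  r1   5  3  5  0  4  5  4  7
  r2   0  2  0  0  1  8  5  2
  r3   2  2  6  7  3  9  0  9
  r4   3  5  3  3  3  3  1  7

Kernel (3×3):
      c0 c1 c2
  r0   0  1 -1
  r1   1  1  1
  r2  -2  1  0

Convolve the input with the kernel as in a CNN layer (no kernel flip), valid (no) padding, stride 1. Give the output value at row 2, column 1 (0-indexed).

The receptive field on the input at this output position is [2 0 0 / 2 6 7 / 5 3 3]. Elementwise product with the kernel and sum: 0·1 + 0·-1 + 2·1 + 6·1 + 7·1 + 5·-2 + 3·1.

8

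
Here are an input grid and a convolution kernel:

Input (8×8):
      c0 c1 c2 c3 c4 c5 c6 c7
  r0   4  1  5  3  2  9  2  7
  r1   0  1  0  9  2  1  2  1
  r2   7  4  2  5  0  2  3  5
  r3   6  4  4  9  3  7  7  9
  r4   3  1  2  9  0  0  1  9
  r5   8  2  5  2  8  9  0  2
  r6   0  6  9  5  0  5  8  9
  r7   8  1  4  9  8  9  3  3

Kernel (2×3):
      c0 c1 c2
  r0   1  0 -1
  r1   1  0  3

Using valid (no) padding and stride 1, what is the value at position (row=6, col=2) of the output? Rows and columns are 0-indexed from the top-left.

The receptive field on the input at this output position is [9 5 0 / 4 9 8]. Elementwise product with the kernel and sum: 9·1 + 0·-1 + 4·1 + 8·3.

37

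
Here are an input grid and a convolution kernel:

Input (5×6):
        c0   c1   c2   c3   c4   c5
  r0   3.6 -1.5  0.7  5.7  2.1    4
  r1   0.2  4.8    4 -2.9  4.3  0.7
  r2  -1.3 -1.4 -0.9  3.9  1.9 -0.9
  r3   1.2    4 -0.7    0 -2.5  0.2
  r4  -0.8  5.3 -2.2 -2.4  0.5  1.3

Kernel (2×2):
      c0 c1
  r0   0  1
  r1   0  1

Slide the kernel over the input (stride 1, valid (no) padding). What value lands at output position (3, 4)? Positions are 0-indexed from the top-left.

1.5

The receptive field on the input at this output position is [-2.5 0.2 / 0.5 1.3]. Elementwise product with the kernel and sum: 0.2·1 + 1.3·1.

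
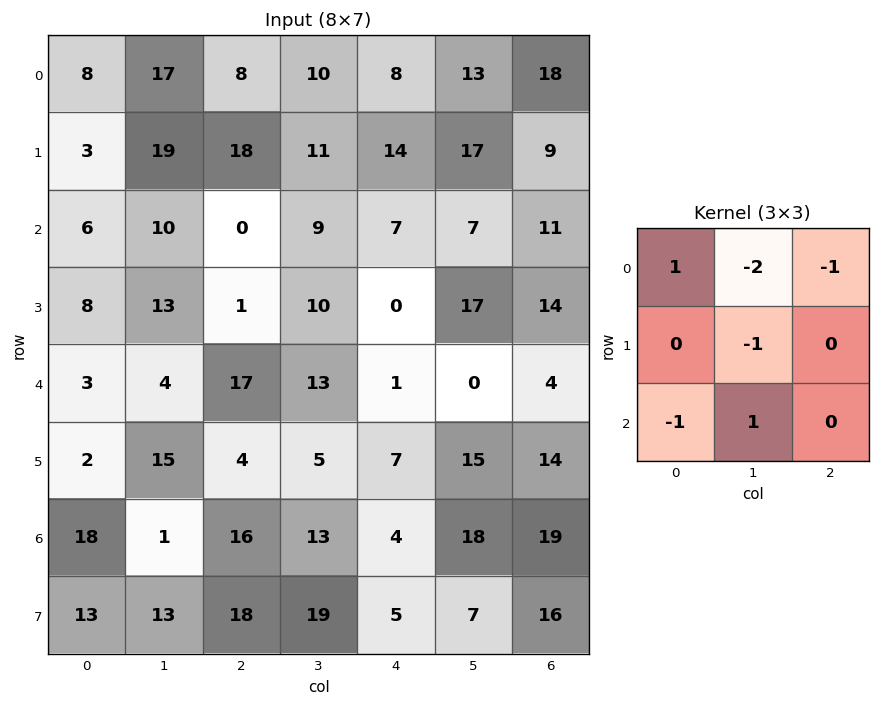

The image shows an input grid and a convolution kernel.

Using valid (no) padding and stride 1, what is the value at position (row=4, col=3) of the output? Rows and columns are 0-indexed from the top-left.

-5

The receptive field on the input at this output position is [13 1 0 / 5 7 15 / 13 4 18]. Elementwise product with the kernel and sum: 13·1 + 1·-2 + 0·-1 + 7·-1 + 13·-1 + 4·1.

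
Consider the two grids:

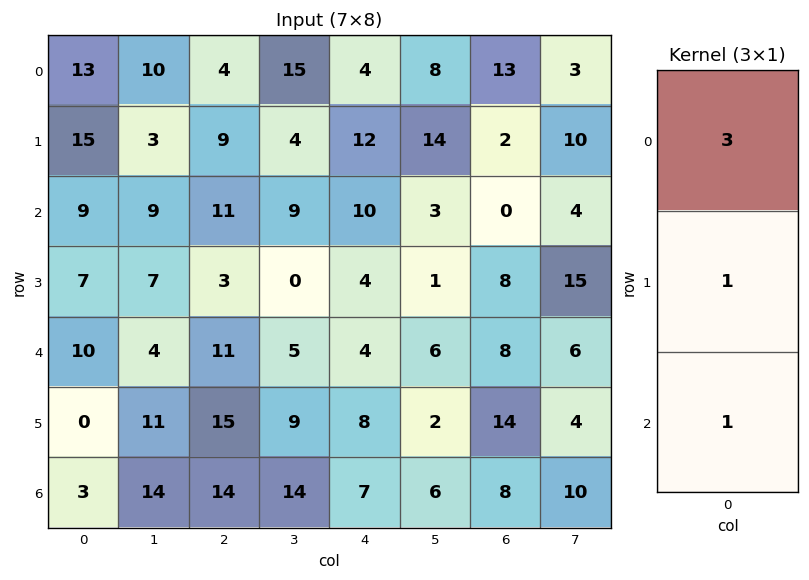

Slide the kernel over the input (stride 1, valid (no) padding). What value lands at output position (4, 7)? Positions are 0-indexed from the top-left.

32

The receptive field on the input at this output position is [6 / 4 / 10]. Elementwise product with the kernel and sum: 6·3 + 4·1 + 10·1.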